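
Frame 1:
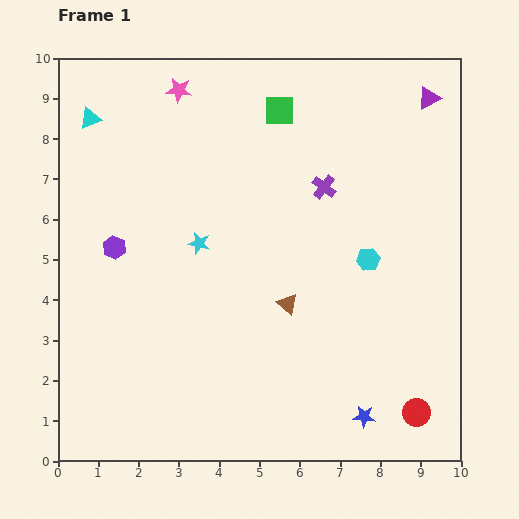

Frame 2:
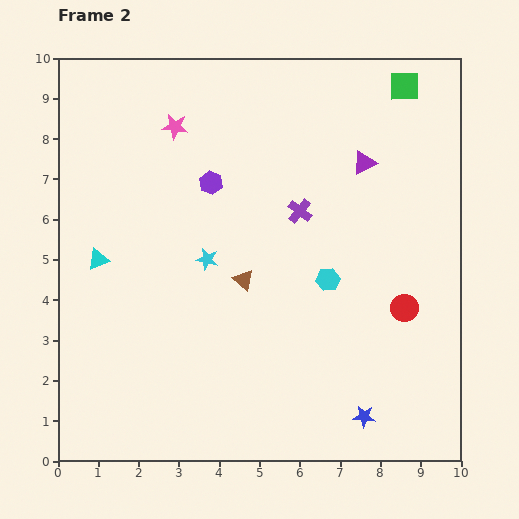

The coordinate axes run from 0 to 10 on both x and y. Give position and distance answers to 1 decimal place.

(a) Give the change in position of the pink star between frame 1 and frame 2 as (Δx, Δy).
(-0.1, -0.9)

The pink star was at (3.0, 9.2) in frame 1 and (2.9, 8.3) in frame 2.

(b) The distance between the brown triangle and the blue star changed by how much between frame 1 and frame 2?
+1.1

Distance in frame 1: 3.4. Distance in frame 2: 4.5.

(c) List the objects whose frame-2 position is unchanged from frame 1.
the blue star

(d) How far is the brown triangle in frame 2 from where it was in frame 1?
1.3

The brown triangle moved from (5.7, 3.9) to (4.6, 4.5), a distance of √(1.1² + 0.6²) ≈ 1.3.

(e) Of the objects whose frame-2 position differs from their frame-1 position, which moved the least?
the cyan star

(moved 0.4)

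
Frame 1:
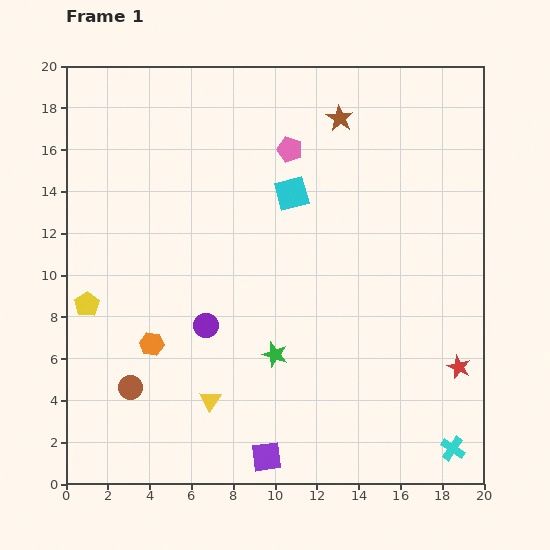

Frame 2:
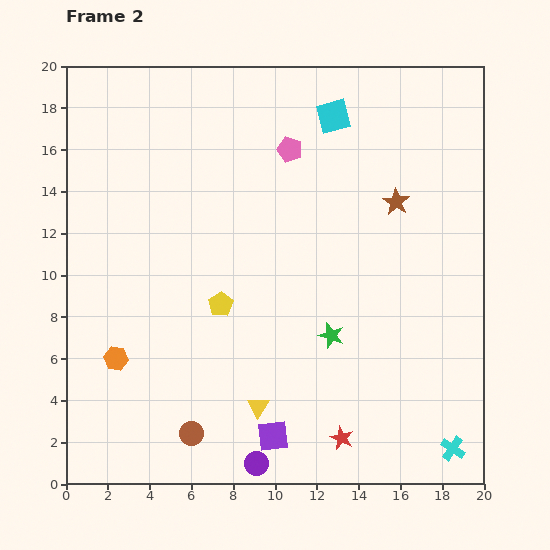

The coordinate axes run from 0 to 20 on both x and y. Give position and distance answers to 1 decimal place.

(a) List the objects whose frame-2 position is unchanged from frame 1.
the pink pentagon, the cyan cross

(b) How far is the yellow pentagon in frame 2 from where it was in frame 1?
6.4

The yellow pentagon moved from (1.0, 8.6) to (7.4, 8.6), a distance of √(6.4² + 0.0²) ≈ 6.4.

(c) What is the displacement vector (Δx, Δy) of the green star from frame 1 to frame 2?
(2.7, 0.9)

The green star was at (10.0, 6.2) in frame 1 and (12.7, 7.1) in frame 2.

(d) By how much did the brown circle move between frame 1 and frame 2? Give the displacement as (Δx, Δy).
(2.9, -2.2)

The brown circle was at (3.1, 4.6) in frame 1 and (6.0, 2.4) in frame 2.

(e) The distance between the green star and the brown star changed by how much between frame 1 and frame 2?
-4.6

Distance in frame 1: 11.7. Distance in frame 2: 7.1.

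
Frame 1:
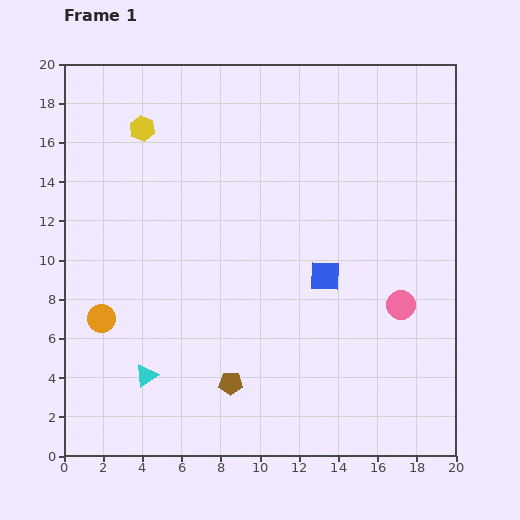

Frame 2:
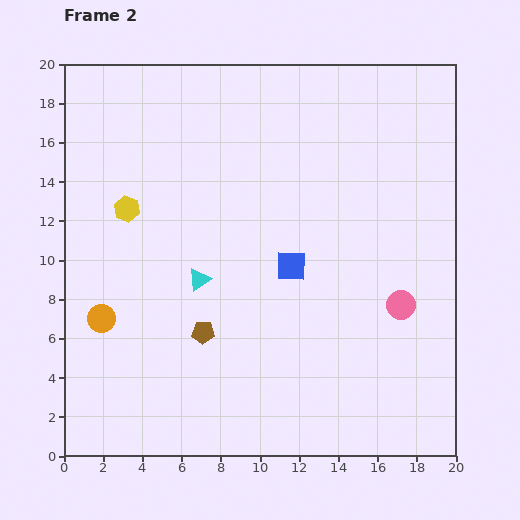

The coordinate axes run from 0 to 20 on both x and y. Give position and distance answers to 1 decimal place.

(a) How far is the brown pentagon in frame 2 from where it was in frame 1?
3.0

The brown pentagon moved from (8.5, 3.7) to (7.1, 6.3), a distance of √(1.4² + 2.6²) ≈ 3.0.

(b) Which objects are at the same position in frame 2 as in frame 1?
the pink circle, the orange circle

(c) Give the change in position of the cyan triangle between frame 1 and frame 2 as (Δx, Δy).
(2.7, 4.9)

The cyan triangle was at (4.2, 4.1) in frame 1 and (6.9, 9.0) in frame 2.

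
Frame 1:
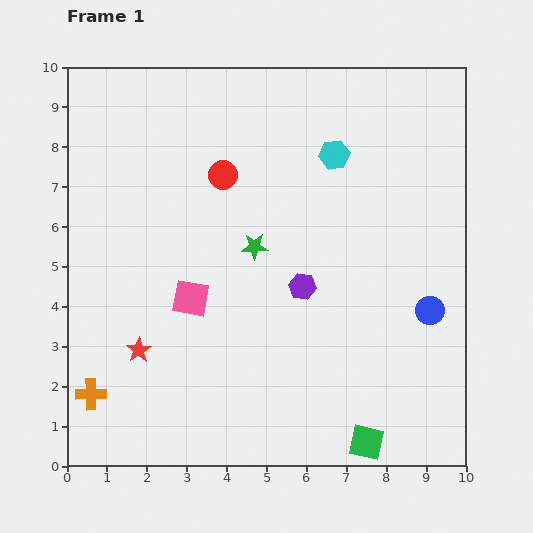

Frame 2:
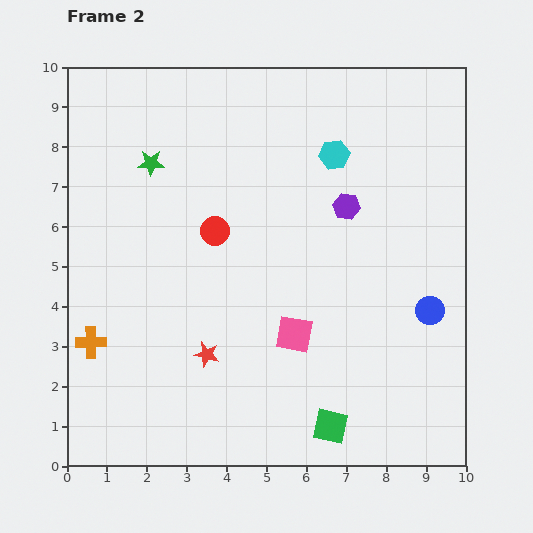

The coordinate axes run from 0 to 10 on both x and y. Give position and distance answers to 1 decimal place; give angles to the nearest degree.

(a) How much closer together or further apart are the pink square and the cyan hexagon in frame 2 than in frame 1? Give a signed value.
-0.5

Distance in frame 1: 5.1. Distance in frame 2: 4.6.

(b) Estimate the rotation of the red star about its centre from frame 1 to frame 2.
27° counter-clockwise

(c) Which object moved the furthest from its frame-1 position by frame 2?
the green star

(moved 3.3; next 2.8)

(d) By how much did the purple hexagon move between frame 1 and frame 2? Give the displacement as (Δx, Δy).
(1.1, 2.0)

The purple hexagon was at (5.9, 4.5) in frame 1 and (7.0, 6.5) in frame 2.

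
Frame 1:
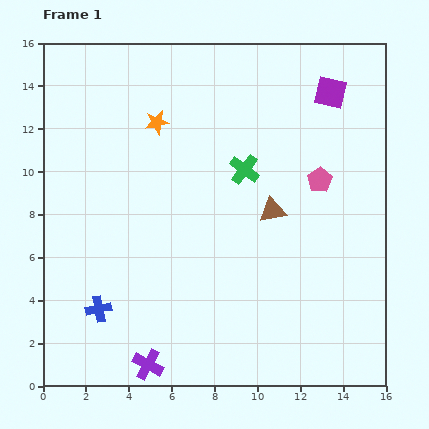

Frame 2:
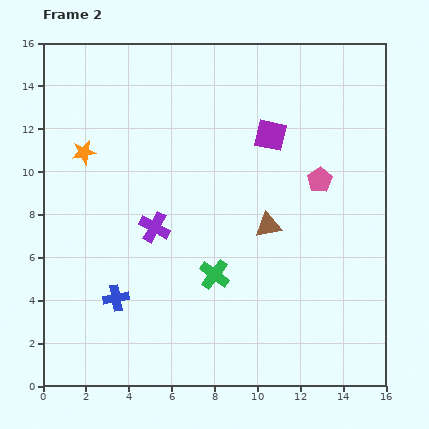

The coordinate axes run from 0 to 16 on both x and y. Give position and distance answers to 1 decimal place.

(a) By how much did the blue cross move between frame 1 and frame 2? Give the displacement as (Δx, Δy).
(0.8, 0.5)

The blue cross was at (2.6, 3.6) in frame 1 and (3.4, 4.1) in frame 2.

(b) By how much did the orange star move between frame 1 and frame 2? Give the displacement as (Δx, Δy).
(-3.4, -1.4)

The orange star was at (5.3, 12.3) in frame 1 and (1.9, 10.9) in frame 2.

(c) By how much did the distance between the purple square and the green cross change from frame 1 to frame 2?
+1.6

Distance in frame 1: 5.4. Distance in frame 2: 7.0.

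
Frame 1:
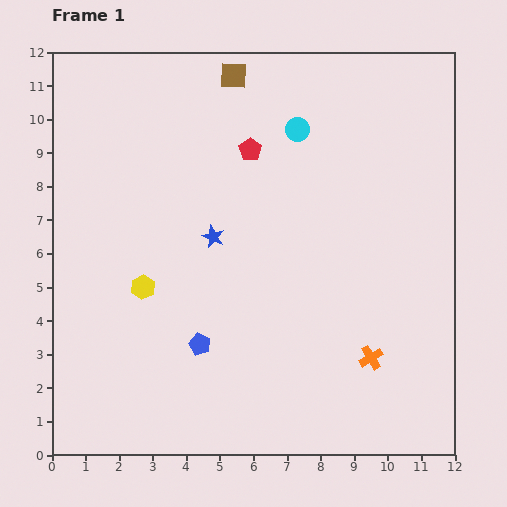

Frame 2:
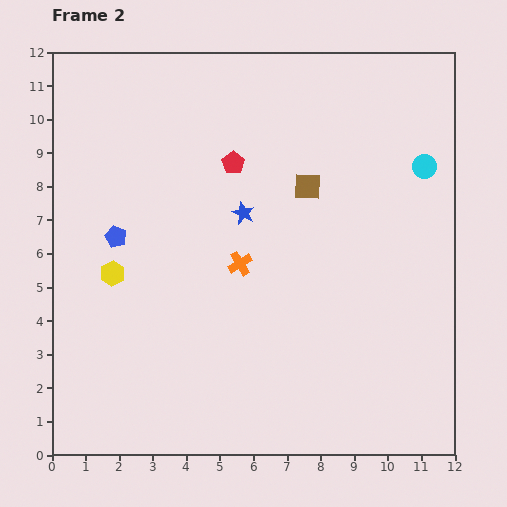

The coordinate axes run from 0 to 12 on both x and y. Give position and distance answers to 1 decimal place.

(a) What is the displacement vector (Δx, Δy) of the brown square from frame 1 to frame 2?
(2.2, -3.3)

The brown square was at (5.4, 11.3) in frame 1 and (7.6, 8.0) in frame 2.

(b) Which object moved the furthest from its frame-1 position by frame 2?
the orange cross

(moved 4.8; next 4.1)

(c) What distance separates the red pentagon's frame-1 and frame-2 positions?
0.6

The red pentagon moved from (5.9, 9.1) to (5.4, 8.7), a distance of √(0.5² + 0.4²) ≈ 0.6.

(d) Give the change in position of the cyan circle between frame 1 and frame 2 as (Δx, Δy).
(3.8, -1.1)

The cyan circle was at (7.3, 9.7) in frame 1 and (11.1, 8.6) in frame 2.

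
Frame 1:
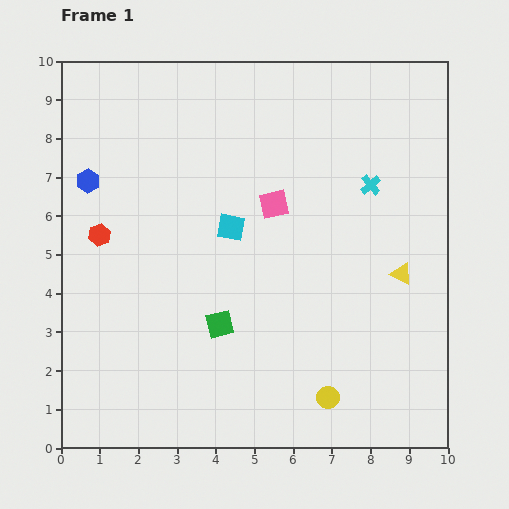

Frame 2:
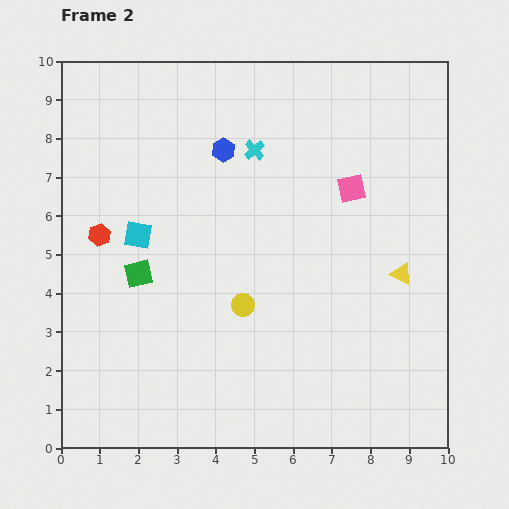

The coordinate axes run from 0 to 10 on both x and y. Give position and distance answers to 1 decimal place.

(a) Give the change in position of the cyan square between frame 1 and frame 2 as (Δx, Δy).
(-2.4, -0.2)

The cyan square was at (4.4, 5.7) in frame 1 and (2.0, 5.5) in frame 2.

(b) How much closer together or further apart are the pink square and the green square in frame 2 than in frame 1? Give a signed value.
+2.5

Distance in frame 1: 3.4. Distance in frame 2: 5.9.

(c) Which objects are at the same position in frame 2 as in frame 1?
the red hexagon, the yellow triangle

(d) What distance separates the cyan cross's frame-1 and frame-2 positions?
3.1

The cyan cross moved from (8.0, 6.8) to (5.0, 7.7), a distance of √(3.0² + 0.9²) ≈ 3.1.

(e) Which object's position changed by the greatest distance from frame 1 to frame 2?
the blue hexagon

(moved 3.6; next 3.3)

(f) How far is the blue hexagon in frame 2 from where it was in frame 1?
3.6

The blue hexagon moved from (0.7, 6.9) to (4.2, 7.7), a distance of √(3.5² + 0.8²) ≈ 3.6.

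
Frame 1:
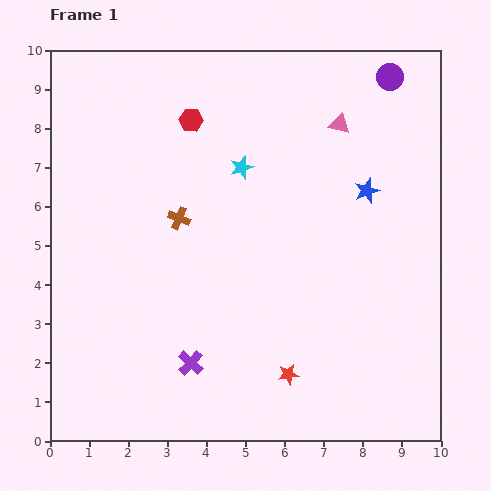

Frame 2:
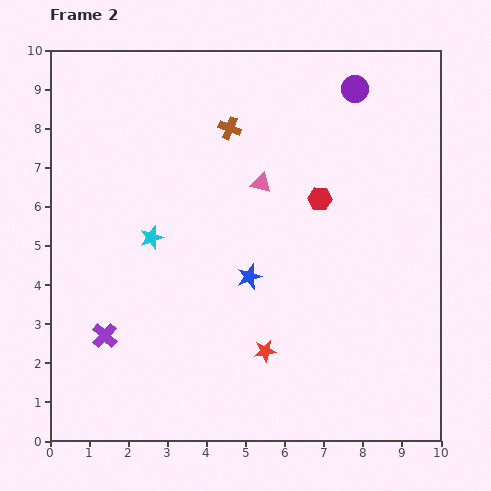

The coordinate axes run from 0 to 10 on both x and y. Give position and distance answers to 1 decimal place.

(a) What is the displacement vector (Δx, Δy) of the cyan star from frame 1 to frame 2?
(-2.3, -1.8)

The cyan star was at (4.9, 7.0) in frame 1 and (2.6, 5.2) in frame 2.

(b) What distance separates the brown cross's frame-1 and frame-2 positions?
2.6

The brown cross moved from (3.3, 5.7) to (4.6, 8.0), a distance of √(1.3² + 2.3²) ≈ 2.6.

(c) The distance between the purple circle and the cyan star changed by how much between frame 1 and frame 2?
+2.0

Distance in frame 1: 4.4. Distance in frame 2: 6.4.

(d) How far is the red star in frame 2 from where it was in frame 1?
0.8

The red star moved from (6.1, 1.7) to (5.5, 2.3), a distance of √(0.6² + 0.6²) ≈ 0.8.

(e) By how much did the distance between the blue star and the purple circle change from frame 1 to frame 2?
+2.5

Distance in frame 1: 3.0. Distance in frame 2: 5.5.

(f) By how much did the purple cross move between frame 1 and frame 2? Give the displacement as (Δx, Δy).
(-2.2, 0.7)

The purple cross was at (3.6, 2.0) in frame 1 and (1.4, 2.7) in frame 2.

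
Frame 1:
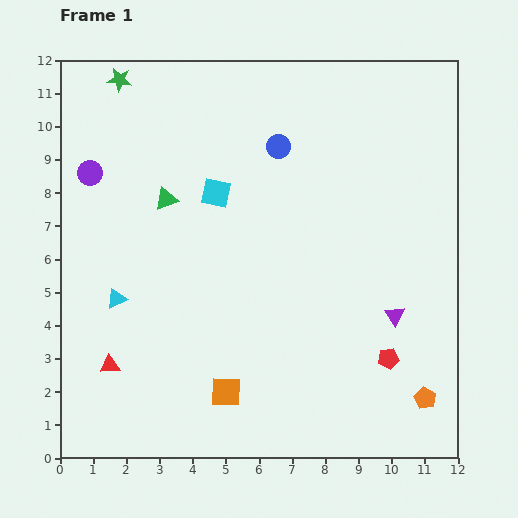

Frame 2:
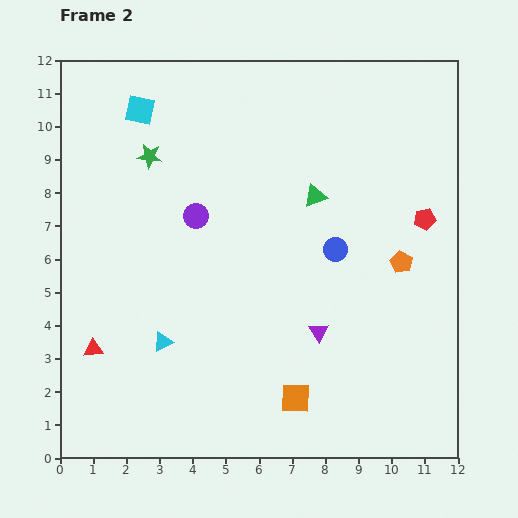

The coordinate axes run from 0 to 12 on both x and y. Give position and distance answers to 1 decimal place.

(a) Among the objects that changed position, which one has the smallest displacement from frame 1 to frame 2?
the red triangle

(moved 0.7)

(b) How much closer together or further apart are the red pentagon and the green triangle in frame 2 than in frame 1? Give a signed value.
-4.8

Distance in frame 1: 8.2. Distance in frame 2: 3.4.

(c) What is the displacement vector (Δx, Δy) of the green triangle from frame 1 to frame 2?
(4.5, 0.1)

The green triangle was at (3.2, 7.8) in frame 1 and (7.7, 7.9) in frame 2.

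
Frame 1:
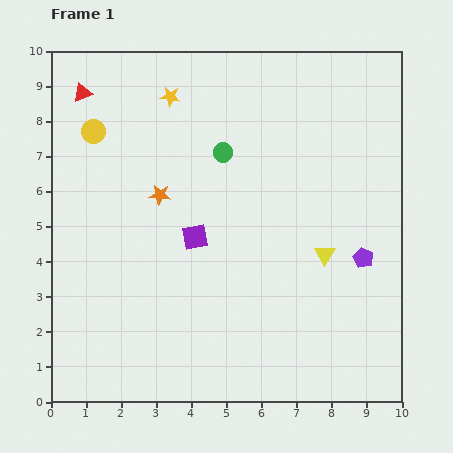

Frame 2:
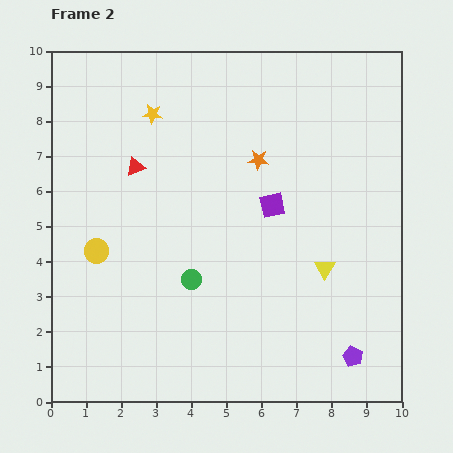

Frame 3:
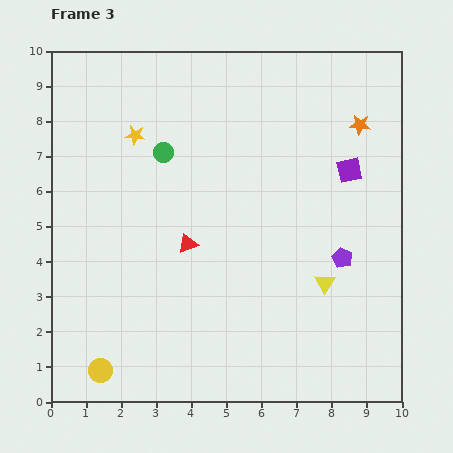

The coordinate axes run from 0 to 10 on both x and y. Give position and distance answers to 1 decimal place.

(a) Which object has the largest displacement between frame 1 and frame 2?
the green circle

(moved 3.7; next 3.4)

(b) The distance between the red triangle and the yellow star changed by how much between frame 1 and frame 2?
-0.9

Distance in frame 1: 2.5. Distance in frame 2: 1.6.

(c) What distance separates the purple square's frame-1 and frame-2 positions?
2.4

The purple square moved from (4.1, 4.7) to (6.3, 5.6), a distance of √(2.2² + 0.9²) ≈ 2.4.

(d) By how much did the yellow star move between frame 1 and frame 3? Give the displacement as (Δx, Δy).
(-1.0, -1.1)

The yellow star was at (3.4, 8.7) in frame 1 and (2.4, 7.6) in frame 3.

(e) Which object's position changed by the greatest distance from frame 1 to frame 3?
the yellow circle

(moved 6.8; next 6.0)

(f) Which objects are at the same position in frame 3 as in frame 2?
none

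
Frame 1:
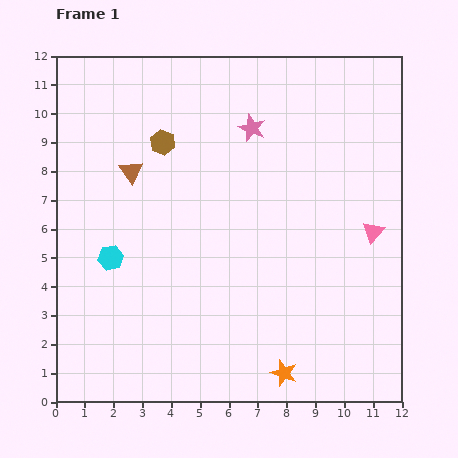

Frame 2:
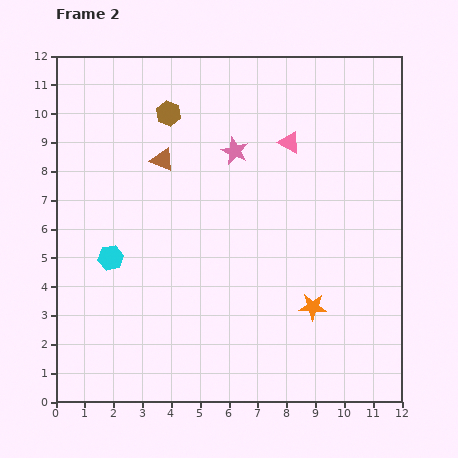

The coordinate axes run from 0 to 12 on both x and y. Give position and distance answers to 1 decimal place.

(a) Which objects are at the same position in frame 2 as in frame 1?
the cyan hexagon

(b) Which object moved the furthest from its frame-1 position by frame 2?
the pink triangle

(moved 4.2; next 2.5)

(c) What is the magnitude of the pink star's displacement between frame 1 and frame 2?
1.0

The pink star moved from (6.8, 9.5) to (6.2, 8.7), a distance of √(0.6² + 0.8²) ≈ 1.0.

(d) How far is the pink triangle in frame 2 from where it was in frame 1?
4.2

The pink triangle moved from (11.0, 5.9) to (8.1, 9.0), a distance of √(2.9² + 3.1²) ≈ 4.2.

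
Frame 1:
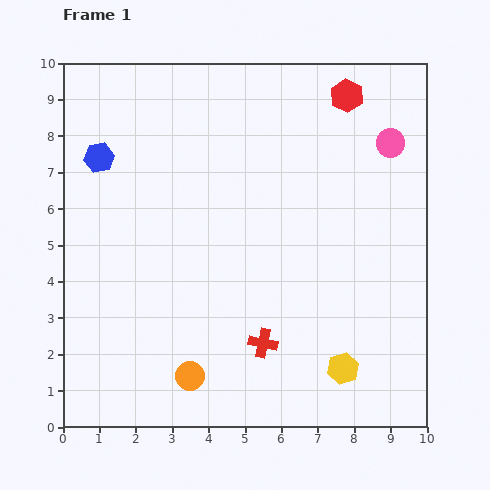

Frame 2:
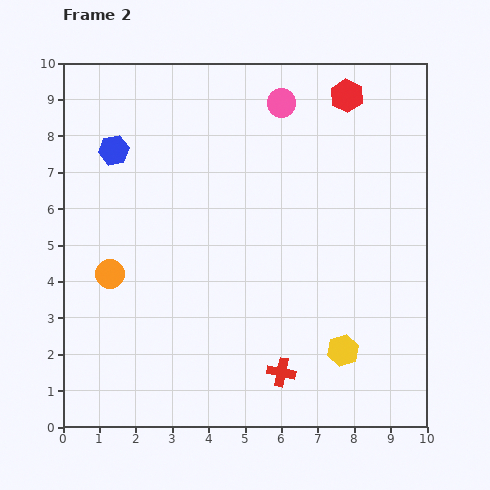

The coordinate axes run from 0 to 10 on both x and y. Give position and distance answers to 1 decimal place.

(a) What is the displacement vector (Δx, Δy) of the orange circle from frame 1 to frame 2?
(-2.2, 2.8)

The orange circle was at (3.5, 1.4) in frame 1 and (1.3, 4.2) in frame 2.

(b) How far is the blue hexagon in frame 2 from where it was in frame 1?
0.4

The blue hexagon moved from (1.0, 7.4) to (1.4, 7.6), a distance of √(0.4² + 0.2²) ≈ 0.4.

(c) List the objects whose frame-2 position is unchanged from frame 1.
the red hexagon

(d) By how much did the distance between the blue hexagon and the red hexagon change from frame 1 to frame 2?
-0.4

Distance in frame 1: 7.0. Distance in frame 2: 6.6.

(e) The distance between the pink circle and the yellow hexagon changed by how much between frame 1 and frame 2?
+0.7

Distance in frame 1: 6.3. Distance in frame 2: 7.0.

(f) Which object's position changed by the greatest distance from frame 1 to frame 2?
the orange circle

(moved 3.6; next 3.2)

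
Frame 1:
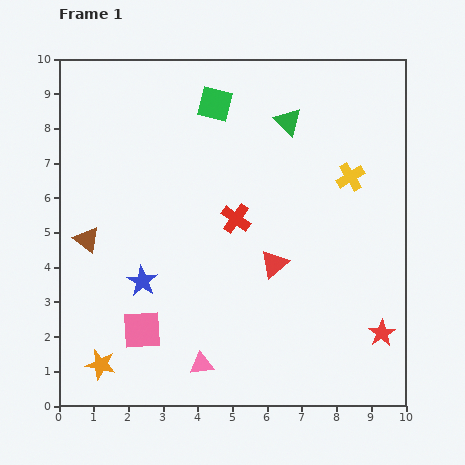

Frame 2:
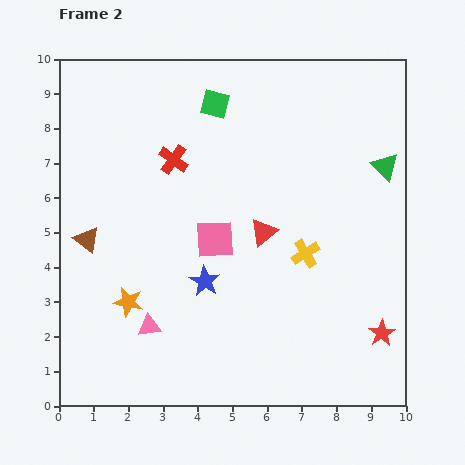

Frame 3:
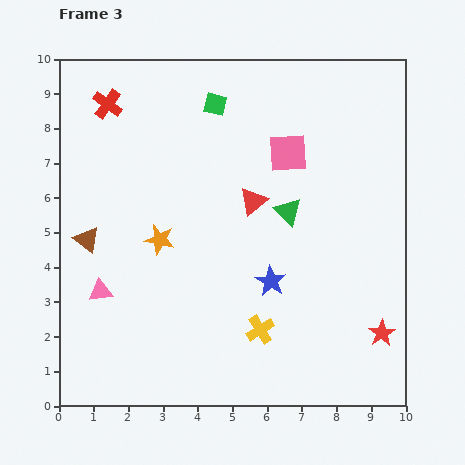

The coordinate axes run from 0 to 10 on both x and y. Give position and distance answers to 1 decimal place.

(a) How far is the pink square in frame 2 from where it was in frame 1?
3.3

The pink square moved from (2.4, 2.2) to (4.5, 4.8), a distance of √(2.1² + 2.6²) ≈ 3.3.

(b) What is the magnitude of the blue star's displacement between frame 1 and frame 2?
1.8

The blue star moved from (2.4, 3.6) to (4.2, 3.6), a distance of √(1.8² + 0.0²) ≈ 1.8.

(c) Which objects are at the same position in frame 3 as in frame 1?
the red star, the green square, the brown triangle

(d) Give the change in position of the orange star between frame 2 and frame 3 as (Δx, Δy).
(0.9, 1.8)

The orange star was at (2.0, 3.0) in frame 2 and (2.9, 4.8) in frame 3.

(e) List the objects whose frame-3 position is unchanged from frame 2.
the red star, the green square, the brown triangle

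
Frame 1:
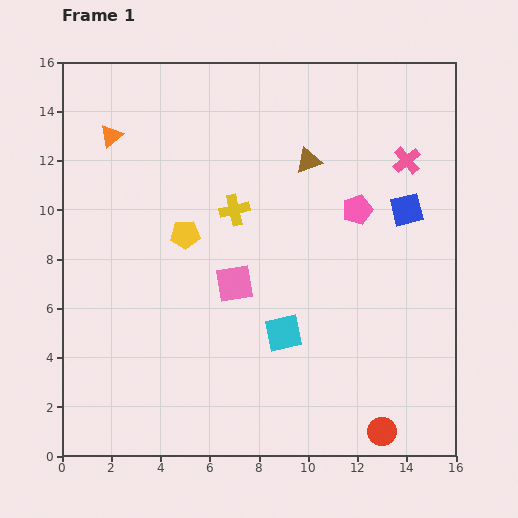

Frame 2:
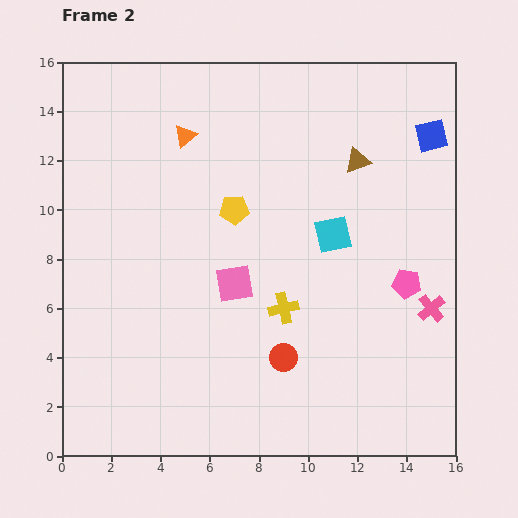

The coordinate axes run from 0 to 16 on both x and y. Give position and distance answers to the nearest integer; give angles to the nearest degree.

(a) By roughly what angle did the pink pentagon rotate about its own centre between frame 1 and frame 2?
28° clockwise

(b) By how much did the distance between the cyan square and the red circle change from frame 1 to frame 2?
-1

Distance in frame 1: 6. Distance in frame 2: 5.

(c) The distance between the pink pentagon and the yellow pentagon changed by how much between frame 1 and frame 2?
+1

Distance in frame 1: 7. Distance in frame 2: 8.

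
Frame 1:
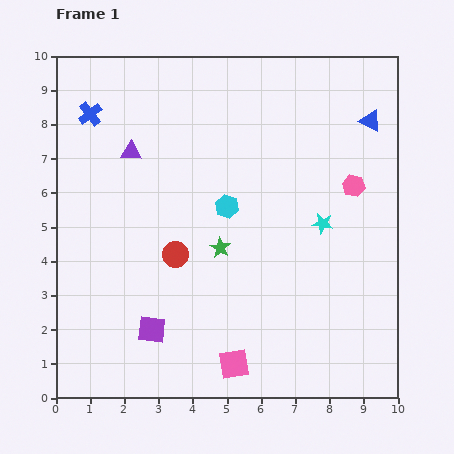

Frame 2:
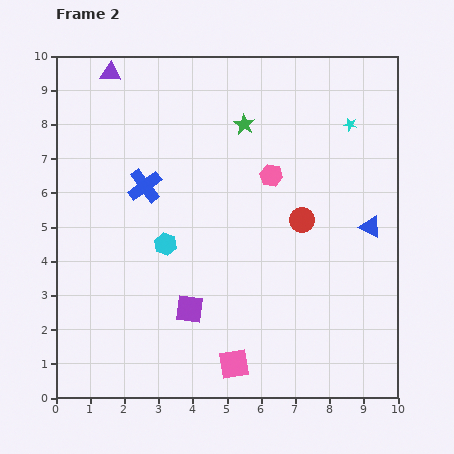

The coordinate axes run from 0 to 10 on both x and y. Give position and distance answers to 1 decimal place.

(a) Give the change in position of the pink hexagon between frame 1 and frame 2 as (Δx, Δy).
(-2.4, 0.3)

The pink hexagon was at (8.7, 6.2) in frame 1 and (6.3, 6.5) in frame 2.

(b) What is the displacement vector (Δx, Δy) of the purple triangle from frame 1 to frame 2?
(-0.6, 2.3)

The purple triangle was at (2.2, 7.2) in frame 1 and (1.6, 9.5) in frame 2.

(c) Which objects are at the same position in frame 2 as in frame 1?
the pink square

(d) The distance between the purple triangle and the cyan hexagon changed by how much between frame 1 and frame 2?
+2.0

Distance in frame 1: 3.2. Distance in frame 2: 5.2.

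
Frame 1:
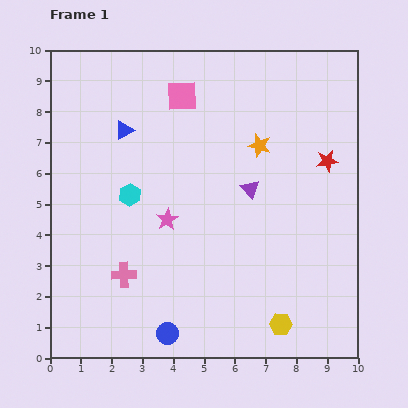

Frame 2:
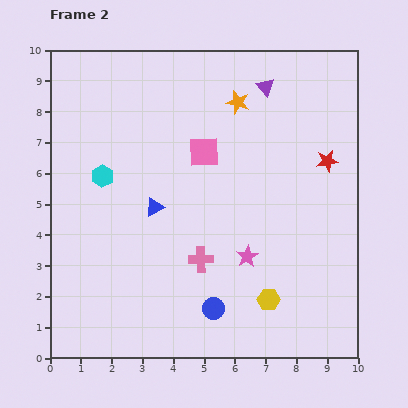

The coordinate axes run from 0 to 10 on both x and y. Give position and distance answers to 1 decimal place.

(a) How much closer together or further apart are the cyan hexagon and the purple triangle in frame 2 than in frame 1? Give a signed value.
+2.1

Distance in frame 1: 3.9. Distance in frame 2: 6.0.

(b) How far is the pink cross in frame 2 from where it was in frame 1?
2.5

The pink cross moved from (2.4, 2.7) to (4.9, 3.2), a distance of √(2.5² + 0.5²) ≈ 2.5.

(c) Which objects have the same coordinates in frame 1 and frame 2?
the red star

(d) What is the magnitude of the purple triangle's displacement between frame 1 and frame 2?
3.3

The purple triangle moved from (6.5, 5.5) to (7.0, 8.8), a distance of √(0.5² + 3.3²) ≈ 3.3.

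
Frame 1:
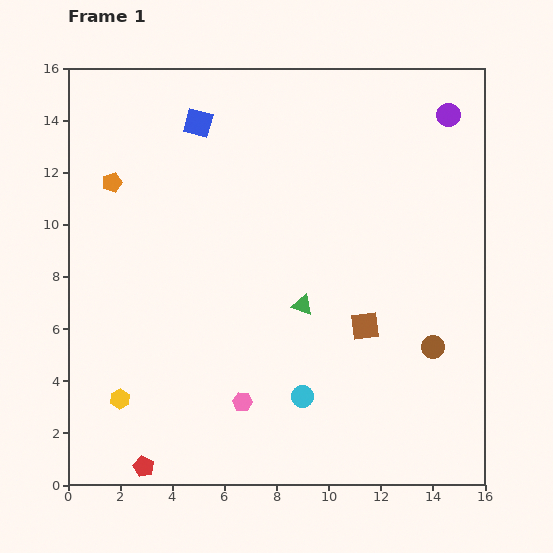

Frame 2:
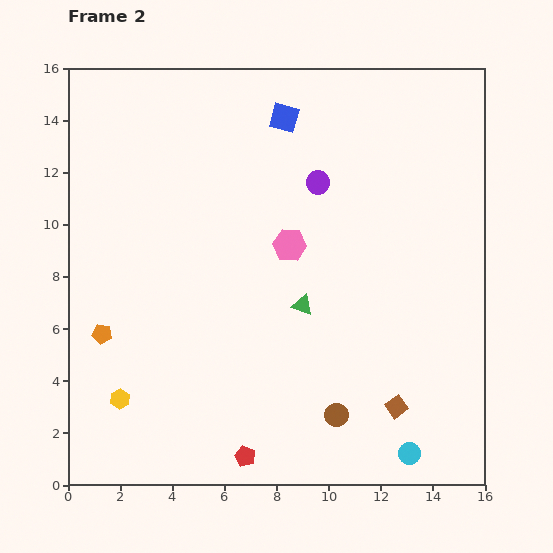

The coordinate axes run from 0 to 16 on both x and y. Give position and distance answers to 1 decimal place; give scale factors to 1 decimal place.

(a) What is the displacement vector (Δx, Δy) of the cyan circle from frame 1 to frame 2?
(4.1, -2.2)

The cyan circle was at (9.0, 3.4) in frame 1 and (13.1, 1.2) in frame 2.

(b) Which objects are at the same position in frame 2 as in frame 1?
the green triangle, the yellow hexagon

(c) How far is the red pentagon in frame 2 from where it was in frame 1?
3.9

The red pentagon moved from (2.9, 0.7) to (6.8, 1.1), a distance of √(3.9² + 0.4²) ≈ 3.9.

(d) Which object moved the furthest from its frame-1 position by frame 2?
the pink hexagon

(moved 6.3; next 5.8)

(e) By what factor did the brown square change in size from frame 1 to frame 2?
0.7×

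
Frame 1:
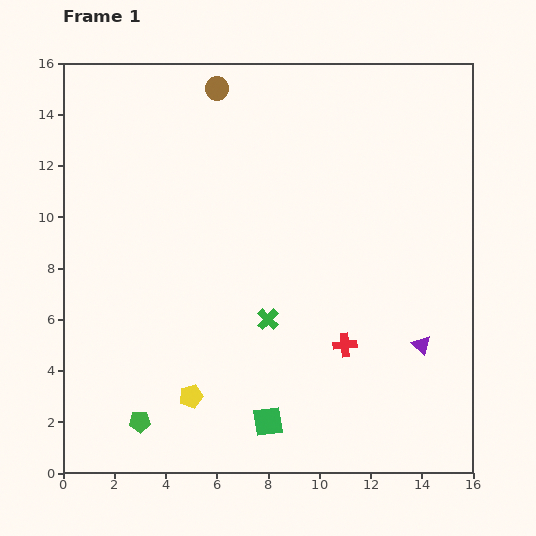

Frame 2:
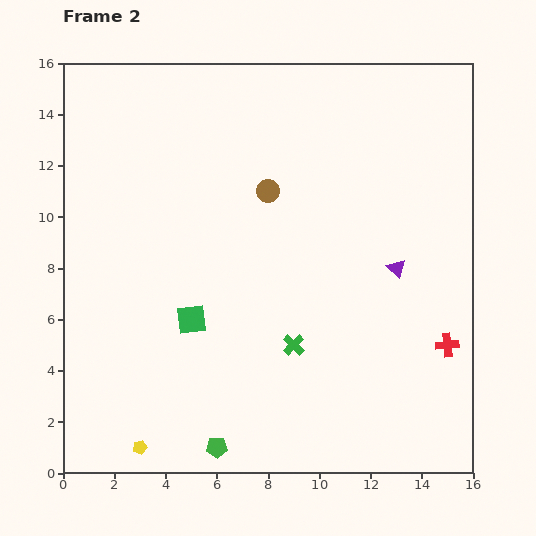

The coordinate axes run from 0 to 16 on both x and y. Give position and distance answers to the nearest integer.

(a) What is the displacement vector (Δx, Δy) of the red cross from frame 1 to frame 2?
(4, 0)

The red cross was at (11, 5) in frame 1 and (15, 5) in frame 2.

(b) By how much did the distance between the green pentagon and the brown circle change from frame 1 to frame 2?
-3

Distance in frame 1: 13. Distance in frame 2: 10.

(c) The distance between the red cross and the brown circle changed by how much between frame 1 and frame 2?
-2

Distance in frame 1: 11. Distance in frame 2: 9.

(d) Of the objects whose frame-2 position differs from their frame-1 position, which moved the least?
the green cross

(moved 1)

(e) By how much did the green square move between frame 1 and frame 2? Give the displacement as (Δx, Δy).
(-3, 4)

The green square was at (8, 2) in frame 1 and (5, 6) in frame 2.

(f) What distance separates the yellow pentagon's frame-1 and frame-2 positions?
3

The yellow pentagon moved from (5, 3) to (3, 1), a distance of √(2² + 2²) ≈ 3.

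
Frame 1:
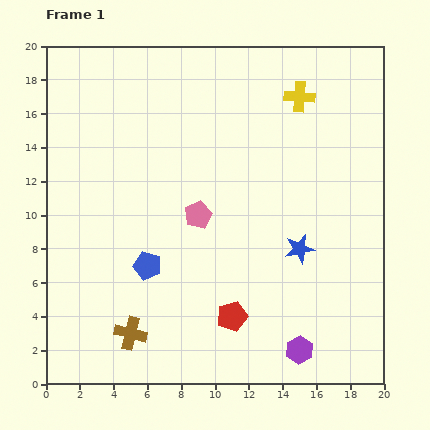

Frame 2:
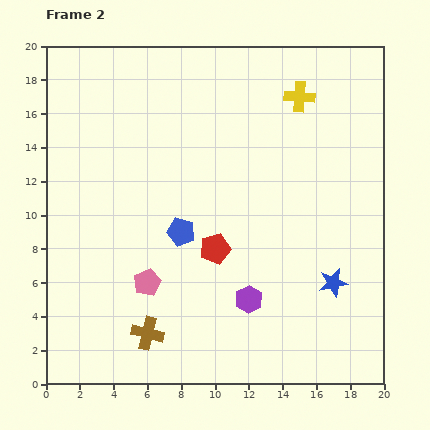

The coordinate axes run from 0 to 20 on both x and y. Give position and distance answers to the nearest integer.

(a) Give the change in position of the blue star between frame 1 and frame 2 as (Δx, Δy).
(2, -2)

The blue star was at (15, 8) in frame 1 and (17, 6) in frame 2.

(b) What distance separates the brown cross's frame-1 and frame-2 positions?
1

The brown cross moved from (5, 3) to (6, 3), a distance of √(1² + 0²) ≈ 1.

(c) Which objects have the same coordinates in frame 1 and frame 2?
the yellow cross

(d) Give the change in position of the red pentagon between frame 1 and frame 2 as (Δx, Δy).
(-1, 4)

The red pentagon was at (11, 4) in frame 1 and (10, 8) in frame 2.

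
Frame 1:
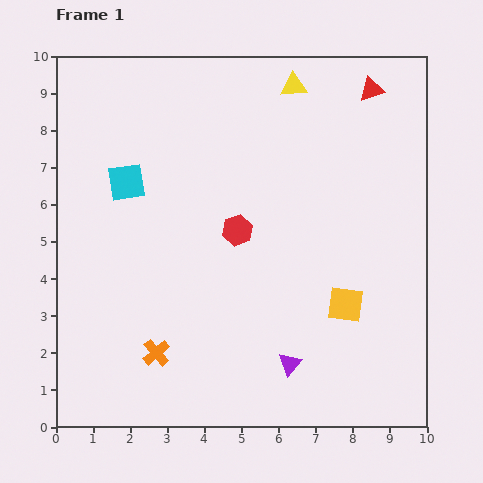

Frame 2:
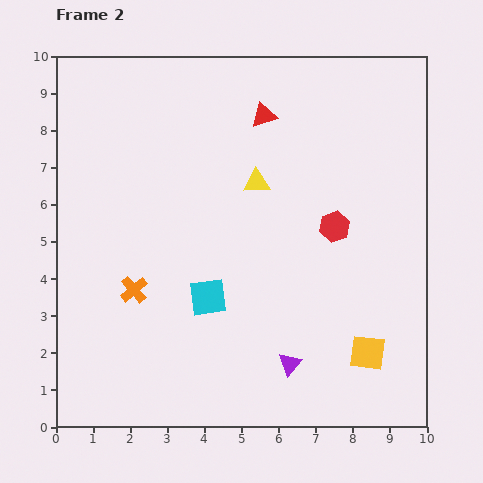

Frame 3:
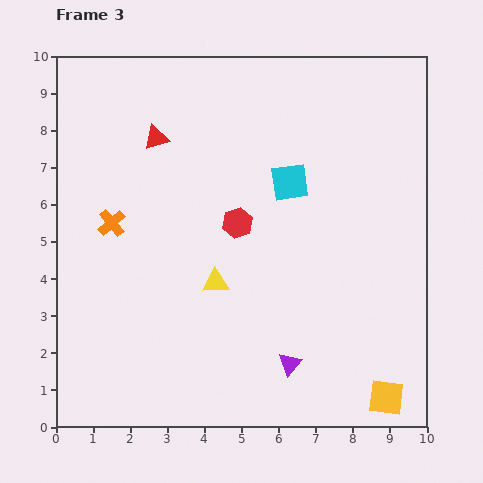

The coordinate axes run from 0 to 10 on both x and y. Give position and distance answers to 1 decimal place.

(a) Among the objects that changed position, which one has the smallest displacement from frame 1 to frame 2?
the yellow square

(moved 1.4)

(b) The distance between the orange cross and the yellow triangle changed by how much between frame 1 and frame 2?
-3.7

Distance in frame 1: 8.1. Distance in frame 2: 4.4.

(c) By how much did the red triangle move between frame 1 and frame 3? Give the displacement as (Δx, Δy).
(-5.8, -1.3)

The red triangle was at (8.5, 9.1) in frame 1 and (2.7, 7.8) in frame 3.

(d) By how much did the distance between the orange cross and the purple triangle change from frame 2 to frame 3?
+1.4

Distance in frame 2: 4.7. Distance in frame 3: 6.1.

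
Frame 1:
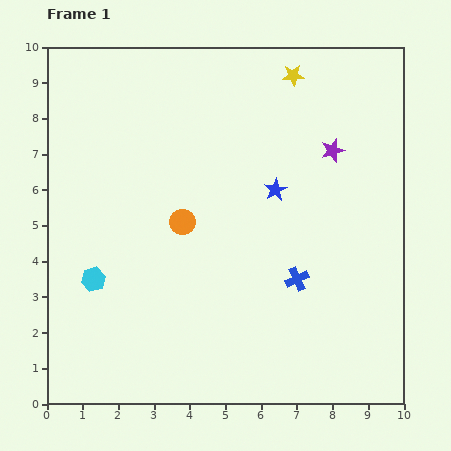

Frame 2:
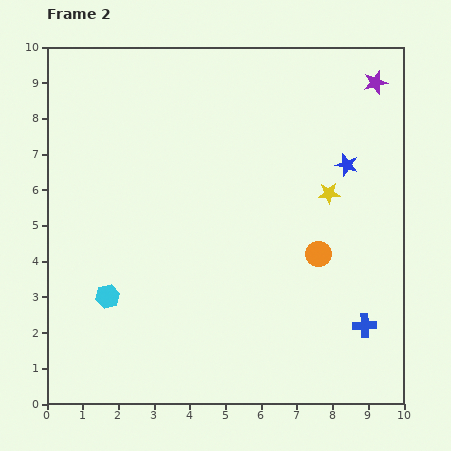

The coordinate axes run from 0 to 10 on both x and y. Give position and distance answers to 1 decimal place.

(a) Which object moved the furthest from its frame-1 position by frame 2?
the orange circle

(moved 3.9; next 3.4)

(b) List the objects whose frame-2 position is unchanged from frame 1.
none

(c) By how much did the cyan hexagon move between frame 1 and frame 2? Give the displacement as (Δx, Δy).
(0.4, -0.5)

The cyan hexagon was at (1.3, 3.5) in frame 1 and (1.7, 3.0) in frame 2.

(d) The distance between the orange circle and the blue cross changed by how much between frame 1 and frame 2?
-1.2

Distance in frame 1: 3.6. Distance in frame 2: 2.4.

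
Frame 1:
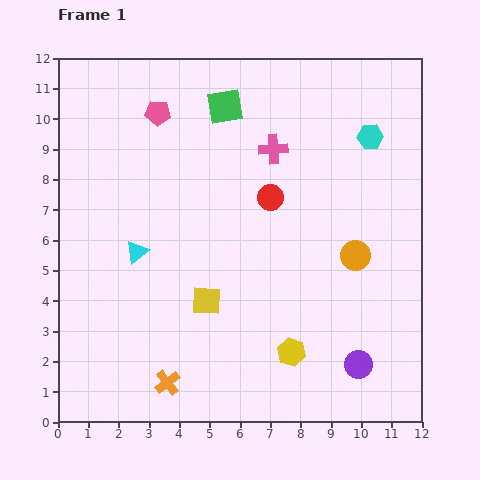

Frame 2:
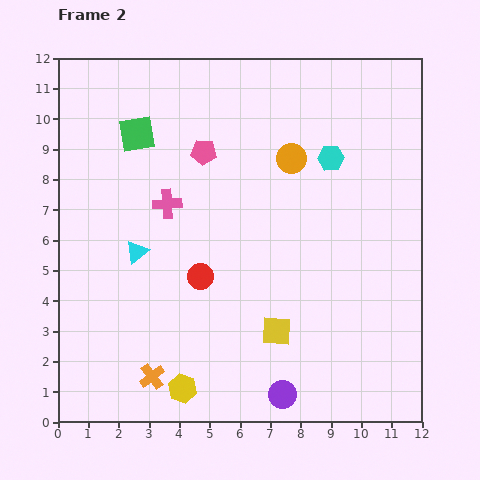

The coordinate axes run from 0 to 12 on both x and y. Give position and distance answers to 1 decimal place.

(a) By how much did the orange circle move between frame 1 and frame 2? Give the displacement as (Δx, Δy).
(-2.1, 3.2)

The orange circle was at (9.8, 5.5) in frame 1 and (7.7, 8.7) in frame 2.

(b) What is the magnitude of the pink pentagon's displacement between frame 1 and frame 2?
2.0

The pink pentagon moved from (3.3, 10.2) to (4.8, 8.9), a distance of √(1.5² + 1.3²) ≈ 2.0.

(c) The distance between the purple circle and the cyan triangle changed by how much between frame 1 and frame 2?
-1.5

Distance in frame 1: 8.2. Distance in frame 2: 6.7.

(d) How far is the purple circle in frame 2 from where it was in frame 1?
2.7

The purple circle moved from (9.9, 1.9) to (7.4, 0.9), a distance of √(2.5² + 1.0²) ≈ 2.7.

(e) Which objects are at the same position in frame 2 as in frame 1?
the cyan triangle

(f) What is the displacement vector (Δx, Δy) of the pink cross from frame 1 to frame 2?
(-3.5, -1.8)

The pink cross was at (7.1, 9.0) in frame 1 and (3.6, 7.2) in frame 2.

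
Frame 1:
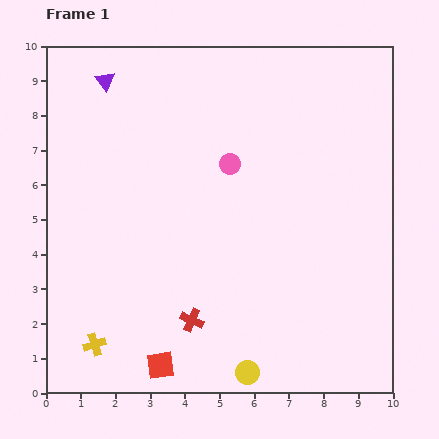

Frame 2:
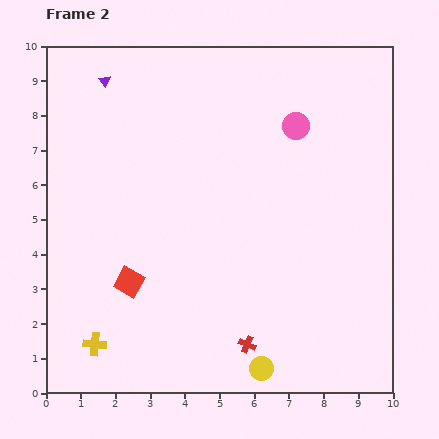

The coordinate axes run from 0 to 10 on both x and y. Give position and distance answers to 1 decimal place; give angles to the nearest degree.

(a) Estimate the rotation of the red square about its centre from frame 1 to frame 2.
37° clockwise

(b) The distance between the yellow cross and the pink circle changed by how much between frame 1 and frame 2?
+2.1

Distance in frame 1: 6.5. Distance in frame 2: 8.6.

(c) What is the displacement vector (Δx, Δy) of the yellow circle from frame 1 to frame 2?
(0.4, 0.1)

The yellow circle was at (5.8, 0.6) in frame 1 and (6.2, 0.7) in frame 2.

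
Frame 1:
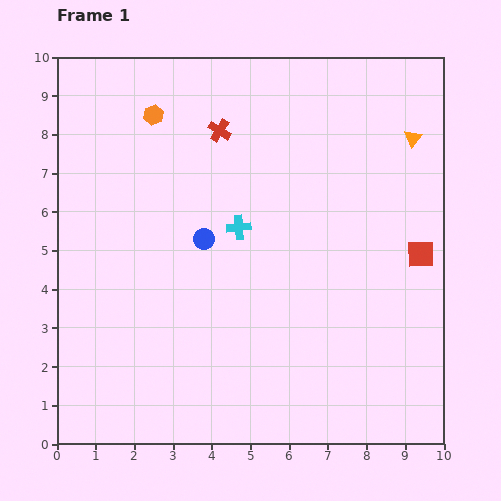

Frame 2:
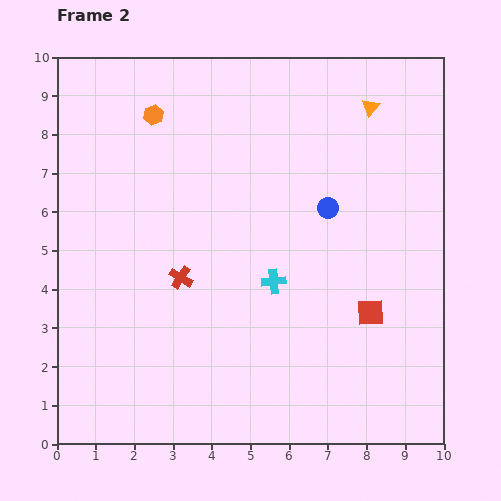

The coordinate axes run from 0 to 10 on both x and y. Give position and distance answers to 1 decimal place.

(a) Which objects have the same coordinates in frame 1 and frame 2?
the orange hexagon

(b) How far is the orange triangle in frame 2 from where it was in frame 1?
1.4

The orange triangle moved from (9.2, 7.9) to (8.1, 8.7), a distance of √(1.1² + 0.8²) ≈ 1.4.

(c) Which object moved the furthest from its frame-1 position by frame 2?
the red cross

(moved 3.9; next 3.3)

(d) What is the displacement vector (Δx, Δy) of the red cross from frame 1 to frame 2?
(-1.0, -3.8)

The red cross was at (4.2, 8.1) in frame 1 and (3.2, 4.3) in frame 2.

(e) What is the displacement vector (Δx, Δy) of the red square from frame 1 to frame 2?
(-1.3, -1.5)

The red square was at (9.4, 4.9) in frame 1 and (8.1, 3.4) in frame 2.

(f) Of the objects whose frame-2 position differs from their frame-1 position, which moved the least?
the orange triangle

(moved 1.4)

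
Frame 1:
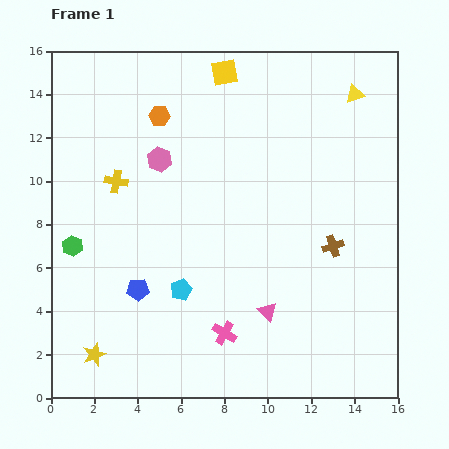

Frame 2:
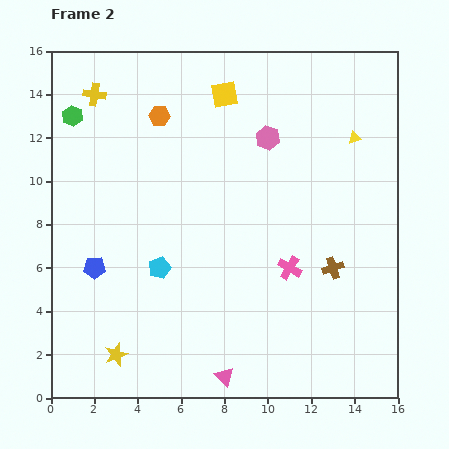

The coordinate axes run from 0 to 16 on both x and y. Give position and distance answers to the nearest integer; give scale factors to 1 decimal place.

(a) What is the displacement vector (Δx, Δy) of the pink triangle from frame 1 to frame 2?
(-2, -3)

The pink triangle was at (10, 4) in frame 1 and (8, 1) in frame 2.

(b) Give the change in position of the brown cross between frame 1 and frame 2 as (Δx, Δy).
(0, -1)

The brown cross was at (13, 7) in frame 1 and (13, 6) in frame 2.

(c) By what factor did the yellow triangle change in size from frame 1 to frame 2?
0.7×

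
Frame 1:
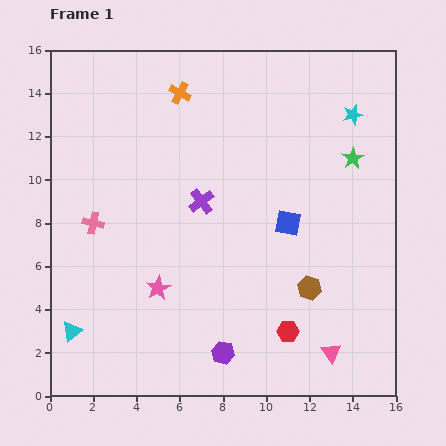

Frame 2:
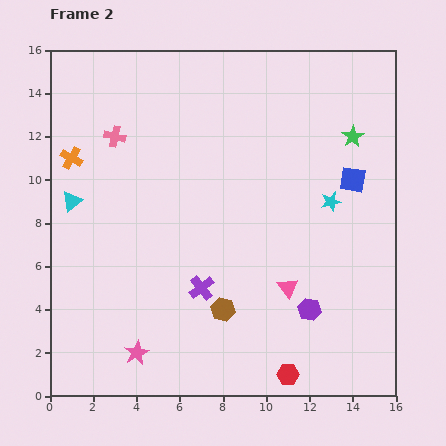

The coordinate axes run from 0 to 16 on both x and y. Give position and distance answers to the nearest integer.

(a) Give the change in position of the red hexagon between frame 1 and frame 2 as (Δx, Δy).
(0, -2)

The red hexagon was at (11, 3) in frame 1 and (11, 1) in frame 2.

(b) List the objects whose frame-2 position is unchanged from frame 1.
none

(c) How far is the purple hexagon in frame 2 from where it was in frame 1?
4

The purple hexagon moved from (8, 2) to (12, 4), a distance of √(4² + 2²) ≈ 4.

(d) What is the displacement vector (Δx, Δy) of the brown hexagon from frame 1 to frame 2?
(-4, -1)

The brown hexagon was at (12, 5) in frame 1 and (8, 4) in frame 2.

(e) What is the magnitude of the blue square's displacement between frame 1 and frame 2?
4

The blue square moved from (11, 8) to (14, 10), a distance of √(3² + 2²) ≈ 4.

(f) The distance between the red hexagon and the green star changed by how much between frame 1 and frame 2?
+2

Distance in frame 1: 9. Distance in frame 2: 11.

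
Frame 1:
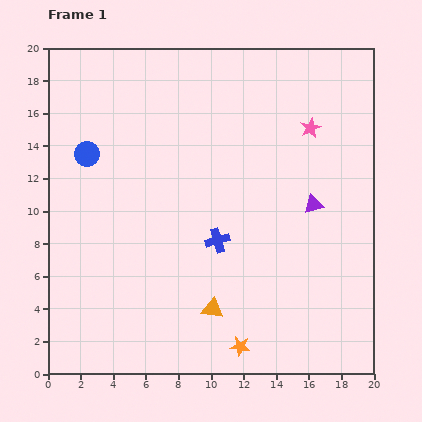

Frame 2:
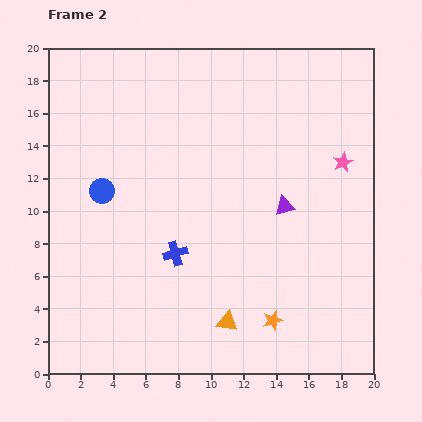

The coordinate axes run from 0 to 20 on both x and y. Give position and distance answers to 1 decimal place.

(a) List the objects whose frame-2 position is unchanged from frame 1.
none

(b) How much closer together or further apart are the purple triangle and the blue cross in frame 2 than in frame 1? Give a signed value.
+1.0

Distance in frame 1: 6.3. Distance in frame 2: 7.3.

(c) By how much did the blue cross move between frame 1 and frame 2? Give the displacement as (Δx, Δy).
(-2.6, -0.8)

The blue cross was at (10.4, 8.2) in frame 1 and (7.8, 7.4) in frame 2.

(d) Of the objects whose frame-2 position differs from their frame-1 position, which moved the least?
the orange triangle

(moved 1.2)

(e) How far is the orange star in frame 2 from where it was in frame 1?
2.6

The orange star moved from (11.8, 1.7) to (13.8, 3.3), a distance of √(2.0² + 1.6²) ≈ 2.6.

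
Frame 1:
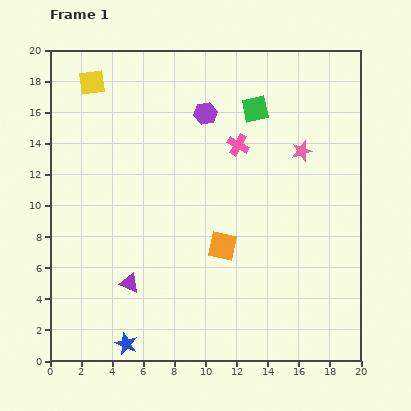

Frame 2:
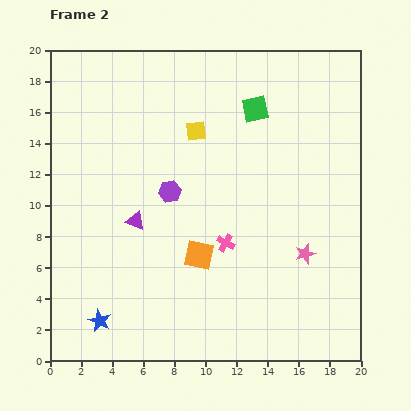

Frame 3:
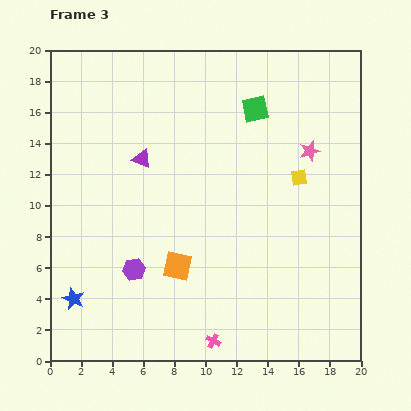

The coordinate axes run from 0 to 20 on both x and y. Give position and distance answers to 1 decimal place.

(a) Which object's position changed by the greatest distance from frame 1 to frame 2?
the yellow square

(moved 7.4; next 6.6)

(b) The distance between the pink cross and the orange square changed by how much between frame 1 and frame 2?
-4.7

Distance in frame 1: 6.6. Distance in frame 2: 1.9.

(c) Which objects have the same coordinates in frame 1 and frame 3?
the green square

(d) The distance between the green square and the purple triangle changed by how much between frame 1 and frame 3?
-5.8

Distance in frame 1: 13.8. Distance in frame 3: 8.0.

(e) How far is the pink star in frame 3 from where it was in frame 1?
0.5

The pink star moved from (16.2, 13.5) to (16.7, 13.5), a distance of √(0.5² + 0.0²) ≈ 0.5.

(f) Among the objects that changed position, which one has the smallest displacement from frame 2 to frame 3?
the orange square

(moved 1.6)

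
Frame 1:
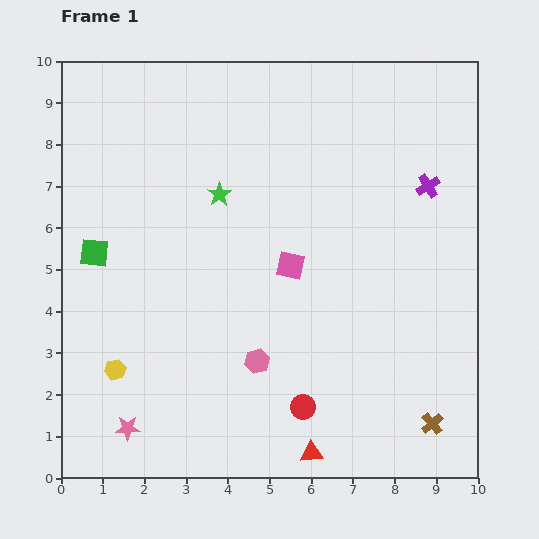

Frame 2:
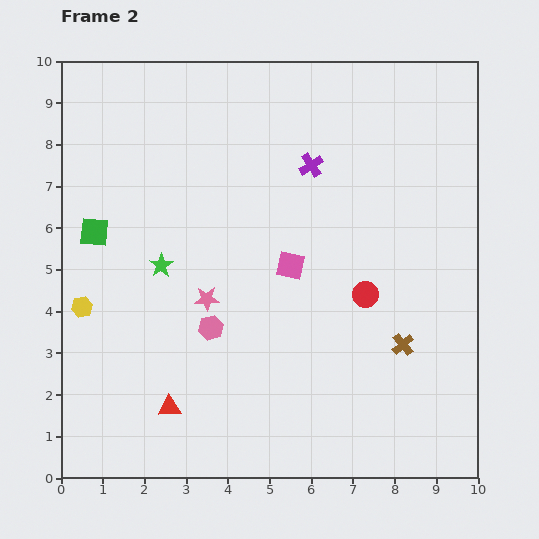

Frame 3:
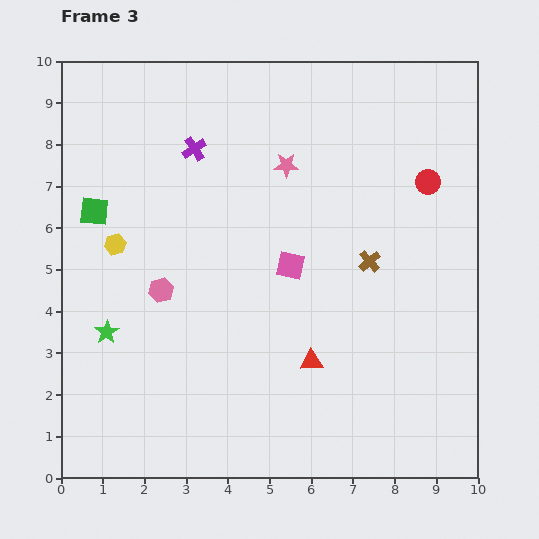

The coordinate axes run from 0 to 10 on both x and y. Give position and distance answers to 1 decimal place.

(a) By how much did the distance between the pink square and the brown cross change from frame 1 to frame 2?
-1.8

Distance in frame 1: 5.1. Distance in frame 2: 3.3.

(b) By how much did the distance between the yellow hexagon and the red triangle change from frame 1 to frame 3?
+0.4

Distance in frame 1: 5.1. Distance in frame 3: 5.5.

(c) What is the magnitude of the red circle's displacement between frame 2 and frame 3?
3.1

The red circle moved from (7.3, 4.4) to (8.8, 7.1), a distance of √(1.5² + 2.7²) ≈ 3.1.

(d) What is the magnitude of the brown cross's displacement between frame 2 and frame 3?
2.2

The brown cross moved from (8.2, 3.2) to (7.4, 5.2), a distance of √(0.8² + 2.0²) ≈ 2.2.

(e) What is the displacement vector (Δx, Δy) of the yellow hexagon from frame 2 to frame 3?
(0.8, 1.5)

The yellow hexagon was at (0.5, 4.1) in frame 2 and (1.3, 5.6) in frame 3.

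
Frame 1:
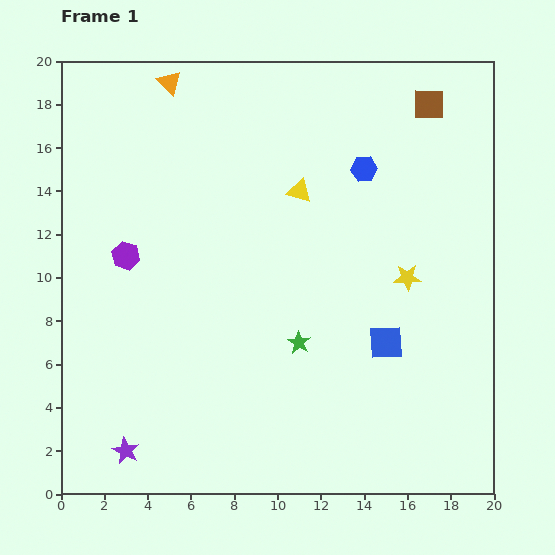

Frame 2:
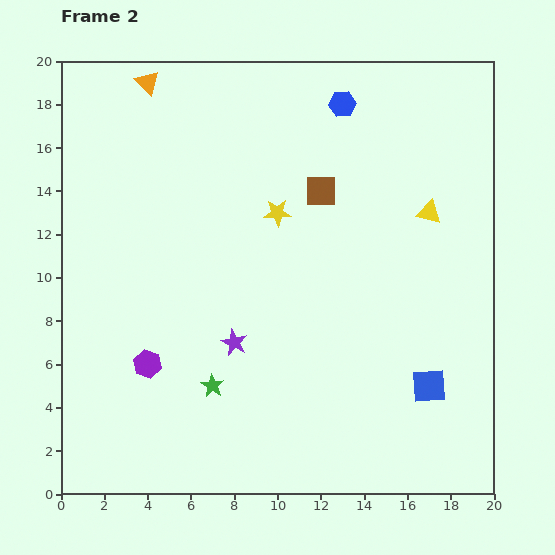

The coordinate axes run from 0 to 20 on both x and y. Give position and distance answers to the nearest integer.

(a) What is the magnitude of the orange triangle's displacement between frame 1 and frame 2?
1

The orange triangle moved from (5, 19) to (4, 19), a distance of √(1² + 0²) ≈ 1.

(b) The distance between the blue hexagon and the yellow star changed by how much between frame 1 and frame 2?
+1

Distance in frame 1: 5. Distance in frame 2: 6.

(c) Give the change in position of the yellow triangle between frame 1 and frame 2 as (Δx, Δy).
(6, -1)

The yellow triangle was at (11, 14) in frame 1 and (17, 13) in frame 2.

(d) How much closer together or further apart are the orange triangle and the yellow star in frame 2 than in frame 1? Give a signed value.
-6

Distance in frame 1: 14. Distance in frame 2: 8.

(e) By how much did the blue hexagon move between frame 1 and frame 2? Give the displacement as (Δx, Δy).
(-1, 3)

The blue hexagon was at (14, 15) in frame 1 and (13, 18) in frame 2.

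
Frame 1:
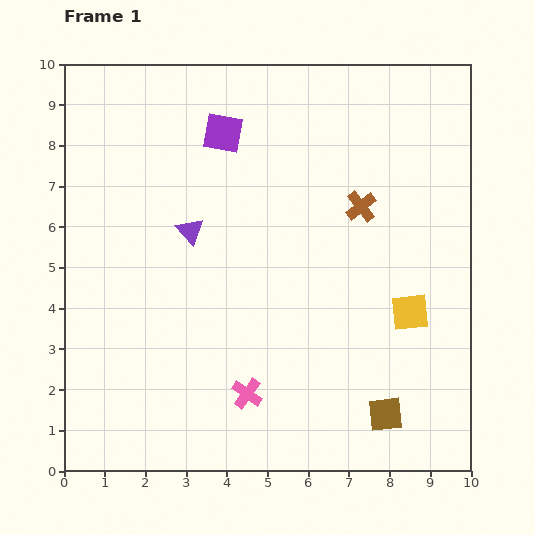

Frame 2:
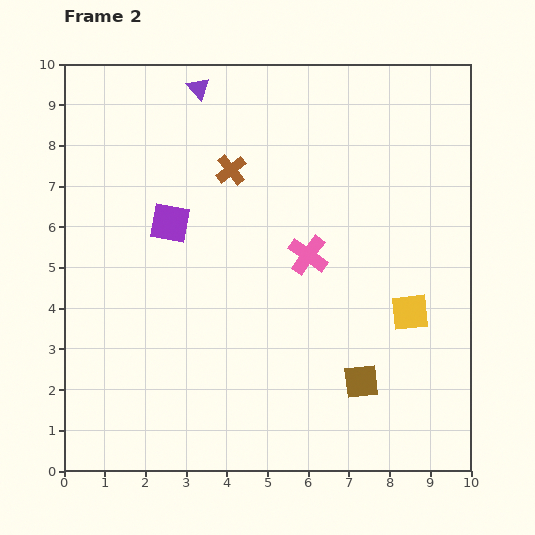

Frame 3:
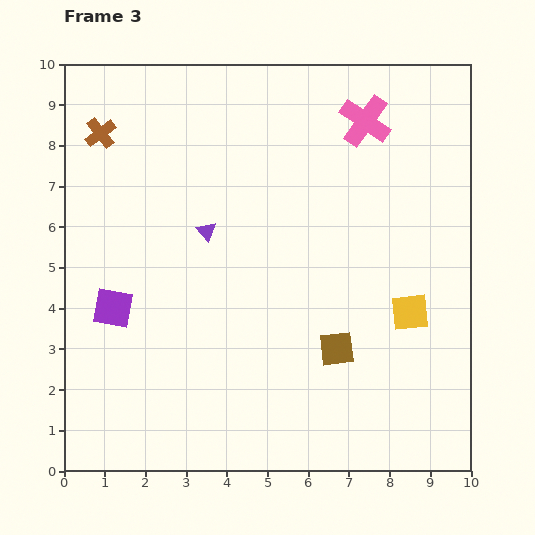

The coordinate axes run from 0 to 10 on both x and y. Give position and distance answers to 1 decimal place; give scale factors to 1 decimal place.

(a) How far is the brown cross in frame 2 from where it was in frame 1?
3.3

The brown cross moved from (7.3, 6.5) to (4.1, 7.4), a distance of √(3.2² + 0.9²) ≈ 3.3.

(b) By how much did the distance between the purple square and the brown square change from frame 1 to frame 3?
-2.4

Distance in frame 1: 8.0. Distance in frame 3: 5.6.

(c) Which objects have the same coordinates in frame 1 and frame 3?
the yellow square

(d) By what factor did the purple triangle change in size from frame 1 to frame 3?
0.7×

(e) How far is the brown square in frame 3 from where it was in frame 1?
2.0

The brown square moved from (7.9, 1.4) to (6.7, 3.0), a distance of √(1.2² + 1.6²) ≈ 2.0.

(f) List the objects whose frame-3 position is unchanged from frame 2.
the yellow square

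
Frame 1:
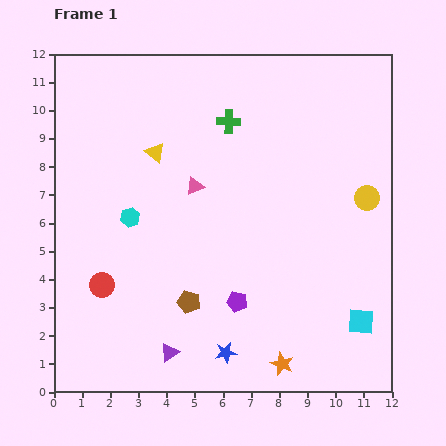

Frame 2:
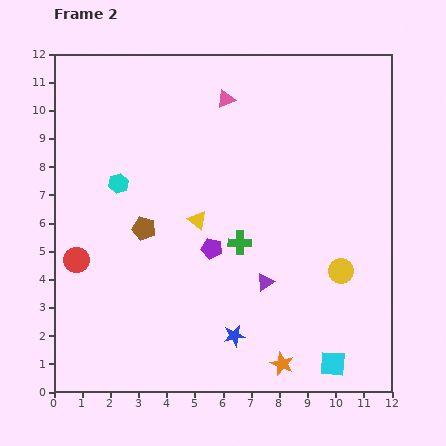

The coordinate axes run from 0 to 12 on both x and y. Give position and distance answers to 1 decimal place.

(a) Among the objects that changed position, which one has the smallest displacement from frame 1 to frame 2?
the blue star

(moved 0.7)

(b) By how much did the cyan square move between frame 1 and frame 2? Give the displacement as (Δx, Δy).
(-1.0, -1.5)

The cyan square was at (10.9, 2.5) in frame 1 and (9.9, 1.0) in frame 2.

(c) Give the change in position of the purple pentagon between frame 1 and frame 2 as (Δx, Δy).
(-0.9, 1.9)

The purple pentagon was at (6.5, 3.2) in frame 1 and (5.6, 5.1) in frame 2.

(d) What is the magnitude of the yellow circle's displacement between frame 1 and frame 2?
2.8

The yellow circle moved from (11.1, 6.9) to (10.2, 4.3), a distance of √(0.9² + 2.6²) ≈ 2.8.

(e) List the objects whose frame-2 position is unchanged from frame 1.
the orange star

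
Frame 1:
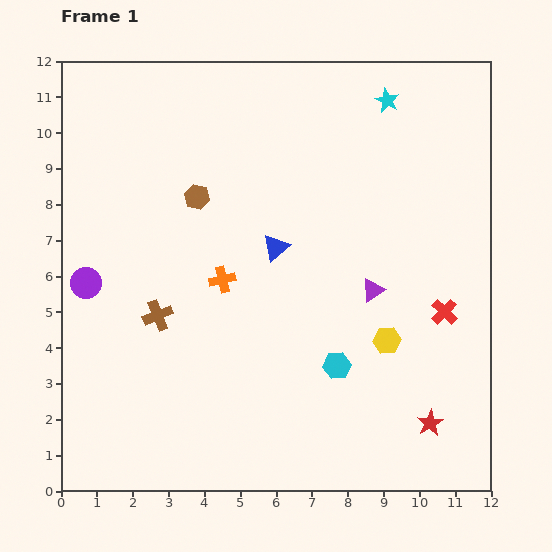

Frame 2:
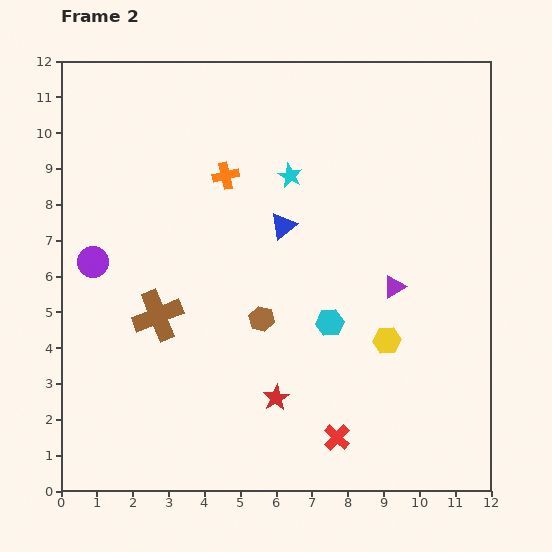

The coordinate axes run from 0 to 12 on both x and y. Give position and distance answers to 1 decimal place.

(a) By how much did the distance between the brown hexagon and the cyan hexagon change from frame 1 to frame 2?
-4.2

Distance in frame 1: 6.1. Distance in frame 2: 1.9.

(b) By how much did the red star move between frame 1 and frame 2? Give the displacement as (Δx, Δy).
(-4.3, 0.7)

The red star was at (10.3, 1.9) in frame 1 and (6.0, 2.6) in frame 2.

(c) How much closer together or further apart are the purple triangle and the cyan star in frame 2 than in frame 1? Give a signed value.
-1.1

Distance in frame 1: 5.3. Distance in frame 2: 4.2.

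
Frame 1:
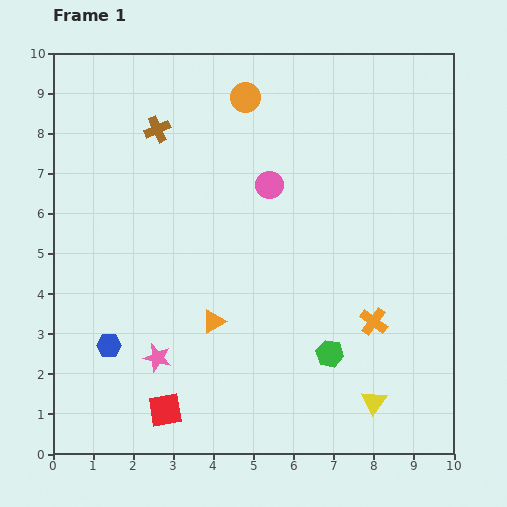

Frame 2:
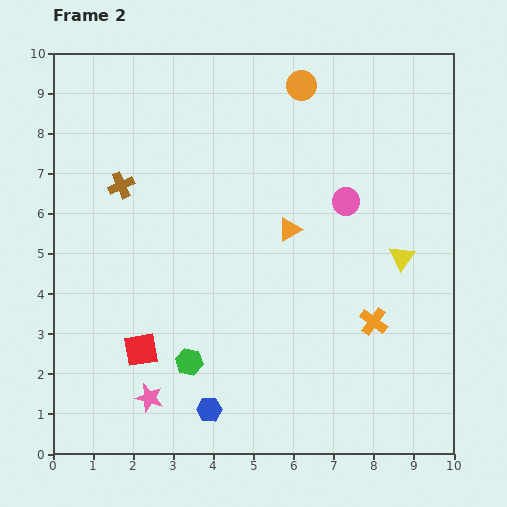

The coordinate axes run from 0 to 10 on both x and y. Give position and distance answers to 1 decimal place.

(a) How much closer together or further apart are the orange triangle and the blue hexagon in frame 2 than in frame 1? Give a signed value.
+2.2

Distance in frame 1: 2.7. Distance in frame 2: 4.9.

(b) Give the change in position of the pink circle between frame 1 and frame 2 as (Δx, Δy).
(1.9, -0.4)

The pink circle was at (5.4, 6.7) in frame 1 and (7.3, 6.3) in frame 2.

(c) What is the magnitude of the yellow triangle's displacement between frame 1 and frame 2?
3.7

The yellow triangle moved from (8.0, 1.3) to (8.7, 4.9), a distance of √(0.7² + 3.6²) ≈ 3.7.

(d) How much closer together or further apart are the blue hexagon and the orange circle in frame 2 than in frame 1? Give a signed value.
+1.3

Distance in frame 1: 7.1. Distance in frame 2: 8.4.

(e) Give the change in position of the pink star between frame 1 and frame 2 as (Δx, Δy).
(-0.2, -1.0)

The pink star was at (2.6, 2.4) in frame 1 and (2.4, 1.4) in frame 2.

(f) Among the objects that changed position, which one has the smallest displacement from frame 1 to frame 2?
the pink star

(moved 1.0)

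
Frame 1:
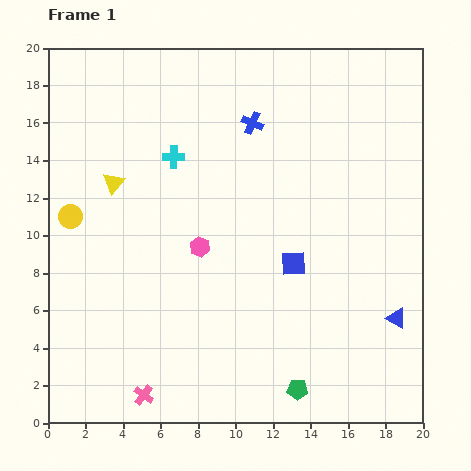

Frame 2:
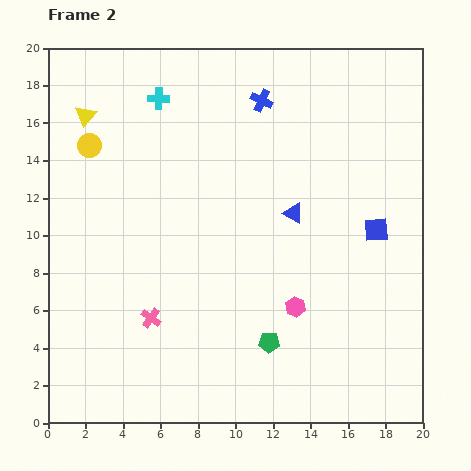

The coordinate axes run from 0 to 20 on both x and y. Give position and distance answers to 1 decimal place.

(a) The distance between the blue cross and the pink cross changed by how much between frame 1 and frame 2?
-2.6

Distance in frame 1: 15.6. Distance in frame 2: 13.0.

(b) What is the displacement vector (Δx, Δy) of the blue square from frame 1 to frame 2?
(4.4, 1.8)

The blue square was at (13.1, 8.5) in frame 1 and (17.5, 10.3) in frame 2.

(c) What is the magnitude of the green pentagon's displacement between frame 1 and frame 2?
2.9

The green pentagon moved from (13.3, 1.8) to (11.8, 4.3), a distance of √(1.5² + 2.5²) ≈ 2.9.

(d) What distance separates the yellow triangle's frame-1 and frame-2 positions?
3.9

The yellow triangle moved from (3.5, 12.8) to (2.0, 16.4), a distance of √(1.5² + 3.6²) ≈ 3.9.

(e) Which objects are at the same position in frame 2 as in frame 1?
none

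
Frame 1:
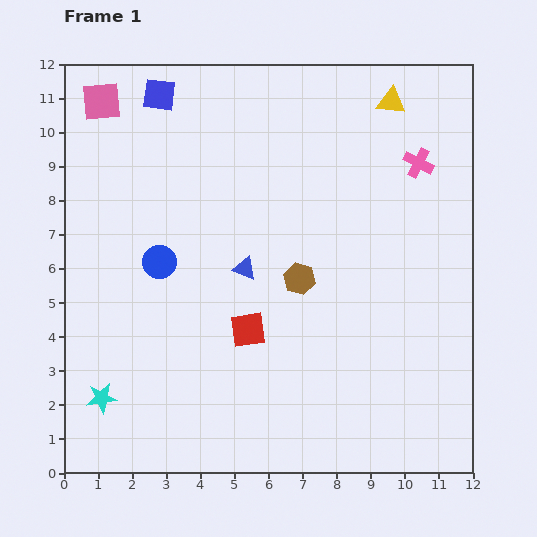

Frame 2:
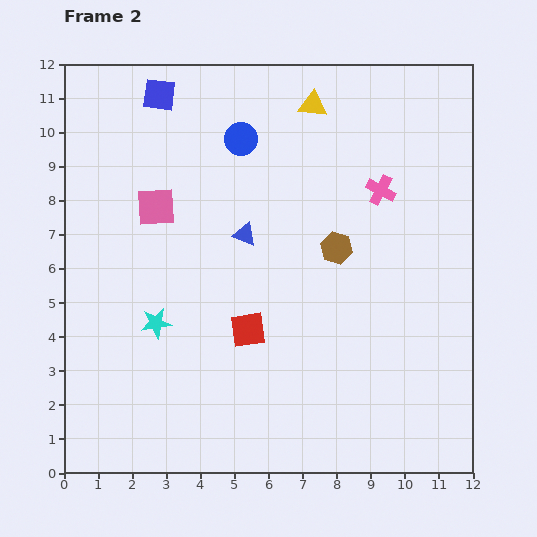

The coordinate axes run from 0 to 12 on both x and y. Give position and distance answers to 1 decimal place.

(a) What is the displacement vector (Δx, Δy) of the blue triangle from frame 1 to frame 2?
(0.0, 1.0)

The blue triangle was at (5.3, 6.0) in frame 1 and (5.3, 7.0) in frame 2.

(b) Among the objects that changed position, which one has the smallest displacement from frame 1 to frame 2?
the blue triangle

(moved 1.0)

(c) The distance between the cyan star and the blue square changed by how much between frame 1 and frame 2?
-2.4

Distance in frame 1: 9.1. Distance in frame 2: 6.7.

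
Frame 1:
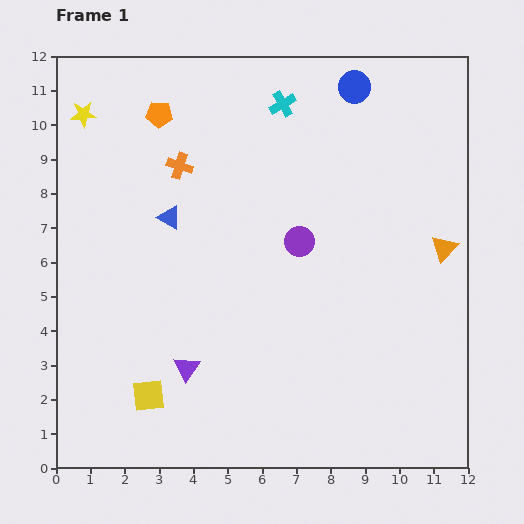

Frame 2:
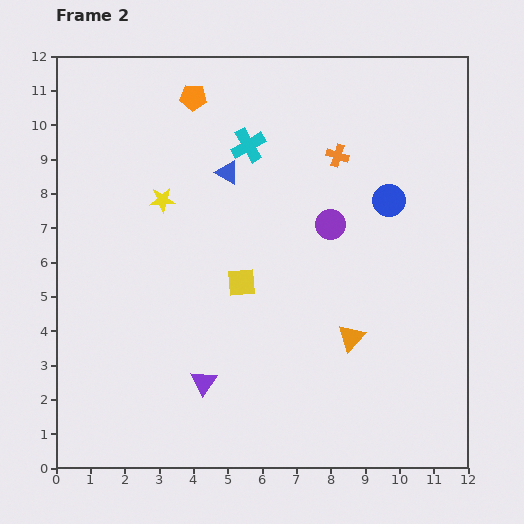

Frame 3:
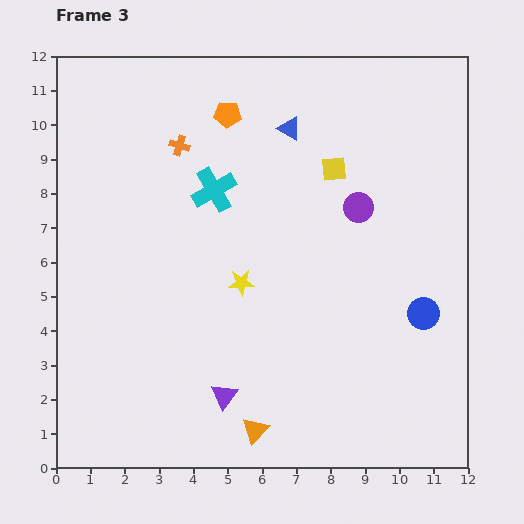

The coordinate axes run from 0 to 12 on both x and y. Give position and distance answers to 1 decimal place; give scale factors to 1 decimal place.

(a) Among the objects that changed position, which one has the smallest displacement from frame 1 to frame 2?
the purple triangle

(moved 0.6)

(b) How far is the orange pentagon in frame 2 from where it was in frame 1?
1.1

The orange pentagon moved from (3.0, 10.3) to (4.0, 10.8), a distance of √(1.0² + 0.5²) ≈ 1.1.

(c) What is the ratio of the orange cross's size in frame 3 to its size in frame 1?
0.8×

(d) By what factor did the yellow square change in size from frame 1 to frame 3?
0.8×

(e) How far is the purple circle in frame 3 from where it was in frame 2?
0.9

The purple circle moved from (8.0, 7.1) to (8.8, 7.6), a distance of √(0.8² + 0.5²) ≈ 0.9.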